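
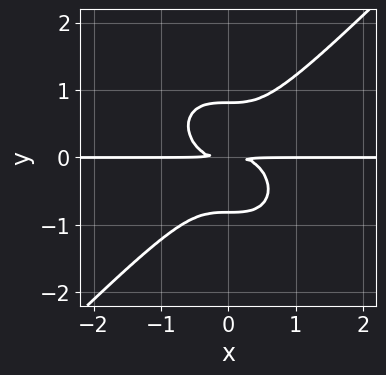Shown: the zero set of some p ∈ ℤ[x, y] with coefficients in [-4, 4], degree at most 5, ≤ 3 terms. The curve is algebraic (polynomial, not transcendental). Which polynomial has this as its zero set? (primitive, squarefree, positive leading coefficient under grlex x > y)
3*x^3*y - 3*y^4 + 2*y^2

(a) The degree is 4 — a generic line meets the curve in up to 4 points.
(b) Checking where it meets the axes: every point of the x-axis in the box is on the curve.
(c) Fitting integer coefficients to these (and the overall shape) gives p.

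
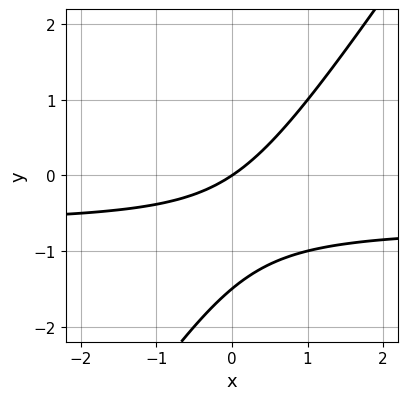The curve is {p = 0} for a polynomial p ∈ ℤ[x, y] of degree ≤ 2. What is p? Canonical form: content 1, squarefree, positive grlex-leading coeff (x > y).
3*x*y - 2*y^2 + 2*x - 3*y

Degree: a generic line meets the curve in up to 2 points, so deg p = 2.
From the visible intercepts: it crosses the y-axis at the gridline y = 0; it crosses the x-axis at the gridline x = 0.
Assembling these constraints gives the stated polynomial.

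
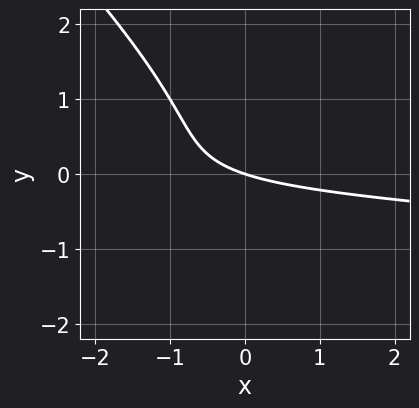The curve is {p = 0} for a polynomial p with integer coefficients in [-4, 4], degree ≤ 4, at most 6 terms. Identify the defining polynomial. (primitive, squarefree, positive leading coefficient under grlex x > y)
2*x*y^2 + 2*y^3 + 2*x*y + x + 3*y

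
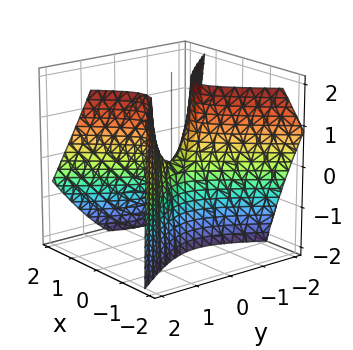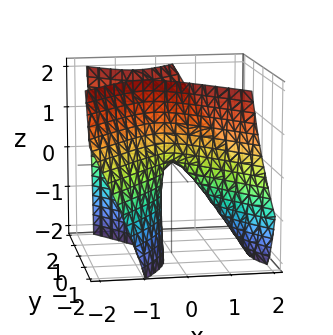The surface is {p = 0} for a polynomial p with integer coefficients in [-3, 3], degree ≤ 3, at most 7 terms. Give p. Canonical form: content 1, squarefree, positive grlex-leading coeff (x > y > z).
3*x^2 + 2*x*z - 2*y^2 + y*z + z

deg p = 2. No degree-1 surface has this shape.
From the axis intercepts and sections: it meets the z-axis at z = 0 (among the integer gridlines); it crosses the x-axis at the gridline x = 0; it meets the y-axis at y = 0 (among the integer gridlines).
Together with the visible shape, these determine p as stated.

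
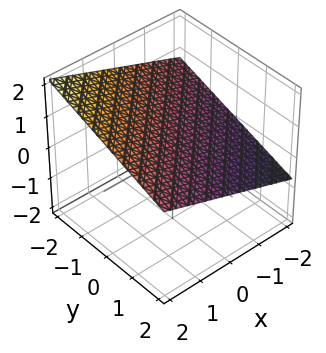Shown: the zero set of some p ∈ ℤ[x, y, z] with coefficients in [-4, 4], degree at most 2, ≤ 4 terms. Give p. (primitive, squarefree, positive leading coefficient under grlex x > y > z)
x - y - 3*z + 2

First, degree: the surface is flat (a plane), so deg p = 1.
Then, from the visible intercepts: it meets the x-axis at x = -2 (among the integer gridlines); it crosses the y-axis at the gridline y = 2.
Finally, matching integer coefficients to the picture gives p.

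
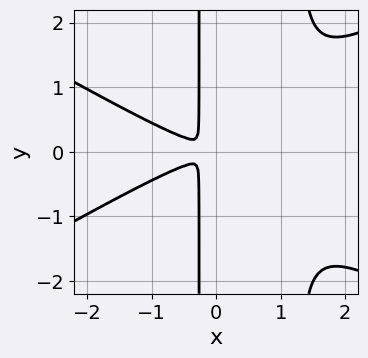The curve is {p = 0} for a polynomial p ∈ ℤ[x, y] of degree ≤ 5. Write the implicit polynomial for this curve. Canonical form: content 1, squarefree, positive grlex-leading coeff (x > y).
(a) deg p = 4.
(b) Symmetries: it's symmetric under y → −y, forcing even powers of y.
(c) Fitting integer coefficients to these (and the overall shape) gives p.

x^4 - 3*x^2*y^2 + 3*x*y^2 + y^2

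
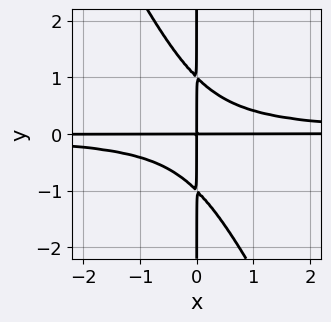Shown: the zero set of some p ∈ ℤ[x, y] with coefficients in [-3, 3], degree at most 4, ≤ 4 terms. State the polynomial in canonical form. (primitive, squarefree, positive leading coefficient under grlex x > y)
2*x^2*y^2 + x*y^3 - x*y

First, deg p = 4.
Next, from the axis intercepts and sections: the visible x-axis segment lies entirely on the curve; every point of the y-axis in the box is on the curve.
Finally, assembling these constraints gives the stated polynomial.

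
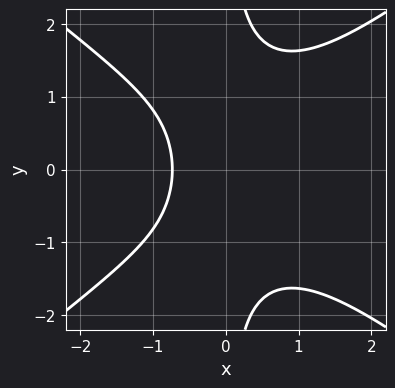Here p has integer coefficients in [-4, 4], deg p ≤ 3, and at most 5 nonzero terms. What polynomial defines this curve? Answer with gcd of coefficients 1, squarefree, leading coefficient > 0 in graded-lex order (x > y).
2*x^3 - 3*x*y^2 + 3*x + 3

(a) deg p = 3. A generic line meets the curve in up to 3 points.
(b) Symmetries: mirror symmetry y ↦ −y ⇒ only even powers of y.
(c) Against the integer gridlines: it misses every integer gridline on the y-axis.
(d) Putting this together gives p.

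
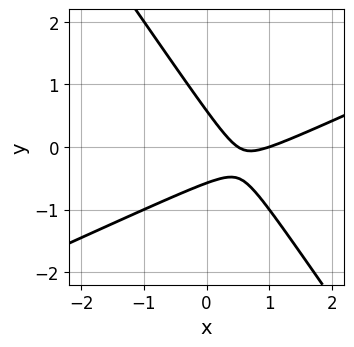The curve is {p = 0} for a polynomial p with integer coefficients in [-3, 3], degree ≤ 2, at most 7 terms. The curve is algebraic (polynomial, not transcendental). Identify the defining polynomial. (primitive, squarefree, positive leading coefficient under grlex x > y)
2*x^2 - 3*x*y - 3*y^2 - 3*x + 1

Degree: no degree-1 curve has this shape, so deg p = 2.
Checking where it meets the axes: it crosses the x-axis at the gridline x = 1.
Putting this together gives p.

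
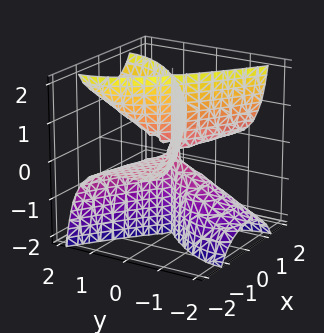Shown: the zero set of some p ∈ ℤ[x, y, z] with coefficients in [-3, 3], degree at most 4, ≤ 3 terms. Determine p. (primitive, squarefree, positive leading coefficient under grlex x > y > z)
First, the picture has 2 separate pieces. Treating them together as one polynomial.
Next, the degree is 3 — no degree-2 surface has this shape.
Then, against the integer gridlines: every point of the z-axis in the box is on the surface; it meets the y-axis at y = 0 (among the integer gridlines); every point of the x-axis in the box is on the surface.
Finally, matching integer coefficients to the picture gives p.

3*x^2*z + 2*y^3 - 3*y^2*z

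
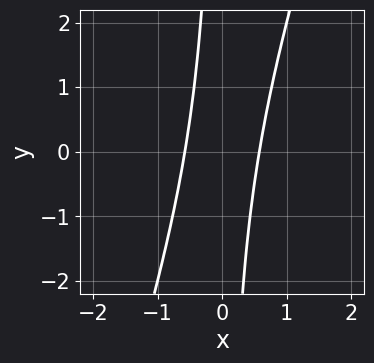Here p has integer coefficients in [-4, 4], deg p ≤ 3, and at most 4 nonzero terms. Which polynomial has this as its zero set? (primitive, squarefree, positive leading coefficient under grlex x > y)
3*x^2 - x*y - 1

(a) The degree is 2 — a generic line meets the curve in up to 2 points.
(b) Checking where it meets the axes: it misses every integer gridline on the y-axis.
(c) Fitting integer coefficients to these (and the overall shape) gives p.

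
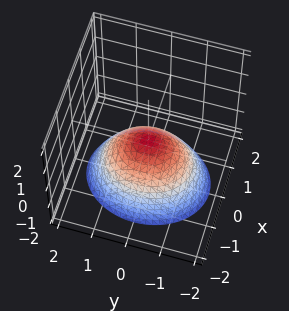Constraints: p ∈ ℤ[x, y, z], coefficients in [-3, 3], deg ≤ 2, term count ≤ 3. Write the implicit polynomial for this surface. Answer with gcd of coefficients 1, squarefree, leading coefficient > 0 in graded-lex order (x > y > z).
3*x^2 + 2*y^2 + 3*z

(a) The degree is 2 — a paraboloid; a quadric.
(b) Symmetries: it's symmetric under x → −x, forcing even powers of x; mirror symmetry y ↦ −y ⇒ only even powers of y.
(c) From the visible intercepts: it meets the x-axis at x = 0 (among the integer gridlines); one y-axis crossing is at y = 0; it crosses the z-axis at the gridline z = 0.
(d) Fitting integer coefficients to these (and the overall shape) gives p.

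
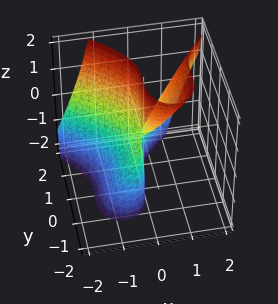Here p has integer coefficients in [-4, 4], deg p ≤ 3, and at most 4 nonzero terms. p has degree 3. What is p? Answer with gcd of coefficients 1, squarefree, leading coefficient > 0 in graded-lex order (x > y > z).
1. Degree: no degree-2 surface has this shape, so deg p = 3.
2. Reading off the gridlines: it crosses the y-axis at the gridline y = 0; every point of the z-axis in the box is on the surface.
3. These observations pin down the coefficients.

y^3 - 3*x^2 + 2*x*z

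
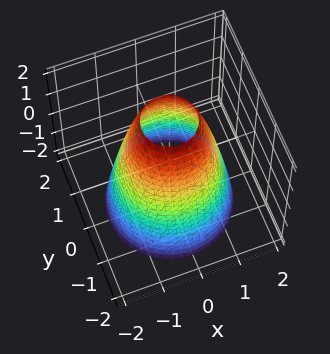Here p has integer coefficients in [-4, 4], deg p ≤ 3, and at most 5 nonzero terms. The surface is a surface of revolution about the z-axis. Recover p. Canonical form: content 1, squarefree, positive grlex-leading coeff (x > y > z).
1. Degree: no degree-1 surface has this shape, so deg p = 2.
2. By symmetry, the z-axis is an axis of rotation, so x and y enter only as x² + y².
3. From the visible intercepts: the surface avoids every integer z-axis point in the box; a circular section at z = 0 has radius between 1 and 2.
4. Putting this together gives p.

2*x^2 + 2*y^2 + z - 3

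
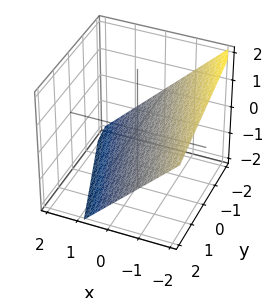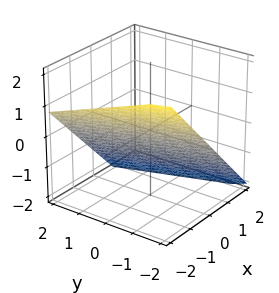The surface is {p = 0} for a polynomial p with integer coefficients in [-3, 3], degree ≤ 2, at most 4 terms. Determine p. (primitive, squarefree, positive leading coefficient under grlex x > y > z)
3*x + y + 3*z + 2

First, the degree is 1 — the surface is flat (a plane).
Next, from the visible intercepts: it meets the y-axis at y = -2 (among the integer gridlines).
Finally, matching integer coefficients to the picture gives p.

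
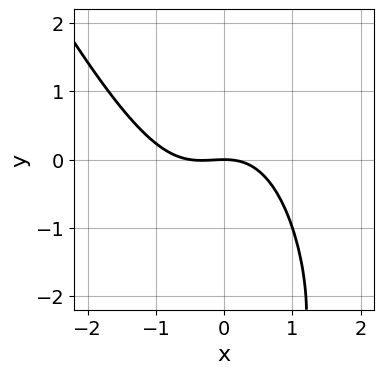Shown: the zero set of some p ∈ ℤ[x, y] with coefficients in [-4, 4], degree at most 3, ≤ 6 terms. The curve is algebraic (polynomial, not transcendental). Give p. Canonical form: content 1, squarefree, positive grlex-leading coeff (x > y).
First, the degree is 3 — a generic line meets the curve in up to 3 points.
Next, reading off the gridlines: it crosses the x-axis at the gridline x = 0; it meets the y-axis at y = 0 (among the integer gridlines).
Finally, together with the visible shape, these determine p as stated.

2*x^3 + x^2*y + x^2 + y^2 + 3*y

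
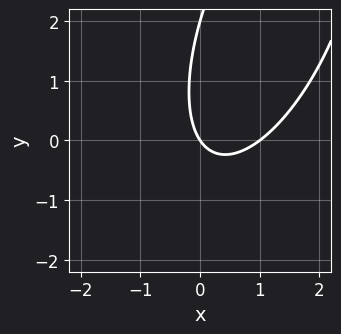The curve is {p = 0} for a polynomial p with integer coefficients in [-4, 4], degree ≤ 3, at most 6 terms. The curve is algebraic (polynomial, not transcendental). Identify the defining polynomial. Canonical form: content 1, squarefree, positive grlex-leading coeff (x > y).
3*x^2 - 2*x*y + y^2 - 3*x - 2*y

(a) deg p = 2. The shape is more complex than any degree-1 curve.
(b) Reading off the gridlines: the x-axis gridline crossings are at x ∈ {0, 1}; the y-axis gridline crossings are at y ∈ {0, 2}.
(c) Solving for integer coefficients yields p as stated.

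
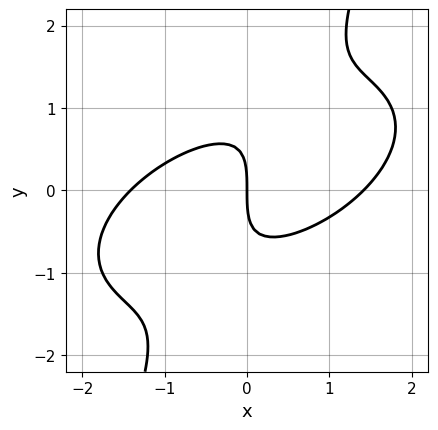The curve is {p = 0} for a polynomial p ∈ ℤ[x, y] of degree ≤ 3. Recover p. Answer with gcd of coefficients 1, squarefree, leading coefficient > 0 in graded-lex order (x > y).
x^3 - 2*x^2*y + 3*x*y^2 - y^3 - 2*x

The degree is 3 — a generic line meets the curve in up to 3 points.
From the axis intercepts and sections: one x-axis crossing is at x = 0; it meets the y-axis at y = 0 (among the integer gridlines).
Putting this together gives p.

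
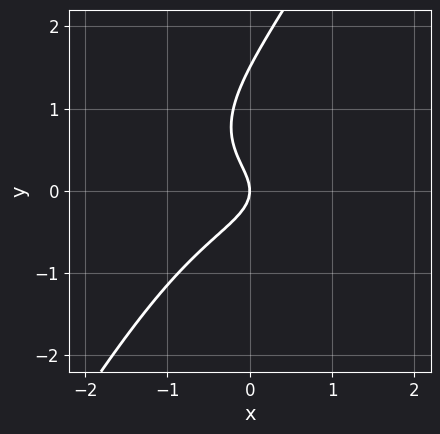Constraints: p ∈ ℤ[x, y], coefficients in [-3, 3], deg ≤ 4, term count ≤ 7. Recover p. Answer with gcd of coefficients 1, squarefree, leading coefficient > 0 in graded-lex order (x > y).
1. Degree: the shape is more complex than any degree-2 curve, so deg p = 3.
2. Against the integer gridlines: one y-axis crossing is at y = 0; it meets the x-axis at x = 0 (among the integer gridlines).
3. Matching integer coefficients to the picture gives p.

x^3 + 3*x*y^2 - 2*y^3 + 3*y^2 + 2*x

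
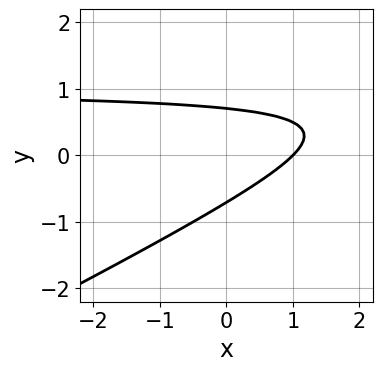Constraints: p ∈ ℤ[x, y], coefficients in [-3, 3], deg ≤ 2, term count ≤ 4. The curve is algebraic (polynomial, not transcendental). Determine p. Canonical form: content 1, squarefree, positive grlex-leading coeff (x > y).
x*y - 2*y^2 - x + 1

deg p = 2. The shape is more complex than any degree-1 curve.
From the visible intercepts: one x-axis crossing is at x = 1.
Solving for integer coefficients yields p as stated.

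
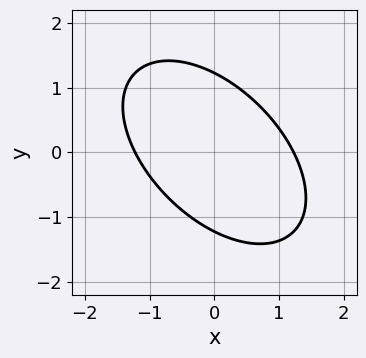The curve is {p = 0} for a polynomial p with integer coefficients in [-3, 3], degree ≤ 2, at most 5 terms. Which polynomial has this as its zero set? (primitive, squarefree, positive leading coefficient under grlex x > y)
2*x^2 + 2*x*y + 2*y^2 - 3

1. deg p = 2.
2. The integer polynomial consistent with all of this is the stated p.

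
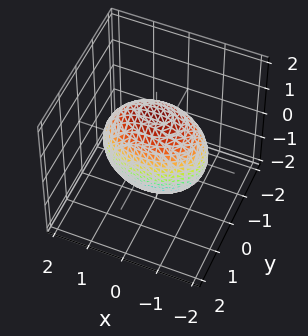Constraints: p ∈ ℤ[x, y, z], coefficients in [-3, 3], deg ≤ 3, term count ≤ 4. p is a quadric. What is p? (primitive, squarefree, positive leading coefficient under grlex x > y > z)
x^2 + 2*y^2 + z^2 - 2

(a) deg p = 2. A closed, bounded, convex surface; a quadric.
(b) Symmetries: it's symmetric under x → −x, forcing even powers of x; it's symmetric under y → −y, forcing even powers of y; the z ↦ −z reflection is a symmetry, so z appears only in even powers.
(c) Observable constraints: among the integer gridlines, it crosses the y-axis at y ∈ {-1, 1}.
(d) Matching integer coefficients to the picture gives p.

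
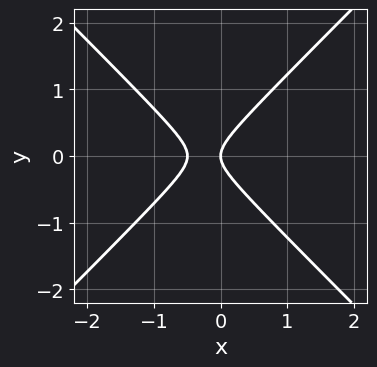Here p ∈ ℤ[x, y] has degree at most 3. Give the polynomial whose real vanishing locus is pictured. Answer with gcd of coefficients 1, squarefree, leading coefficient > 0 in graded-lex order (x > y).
2*x^2 - 2*y^2 + x

First, deg p = 2.
Next, symmetries: it's symmetric under y → −y, forcing even powers of y.
Next, observable constraints: it meets the y-axis at y = 0 (among the integer gridlines); one x-axis crossing is at x = 0.
Finally, matching integer coefficients to the picture gives p.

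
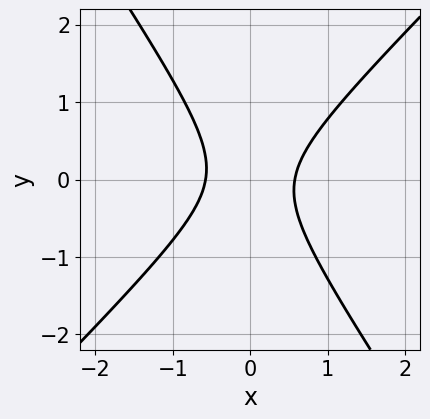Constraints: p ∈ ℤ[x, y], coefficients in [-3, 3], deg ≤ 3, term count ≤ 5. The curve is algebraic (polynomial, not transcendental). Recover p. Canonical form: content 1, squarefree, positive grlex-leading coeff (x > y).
3*x^2 - x*y - 2*y^2 - 1

1. deg p = 2. No degree-1 curve has this shape.
2. From the visible intercepts: the curve avoids every integer y-axis point in the box.
3. Together with the visible shape, these determine p as stated.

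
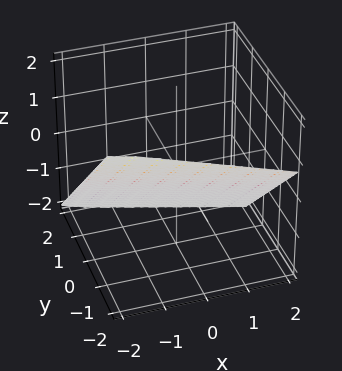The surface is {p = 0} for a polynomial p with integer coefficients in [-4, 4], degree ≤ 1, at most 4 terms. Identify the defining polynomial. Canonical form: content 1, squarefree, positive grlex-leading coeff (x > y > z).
x + 3*y + 3*z + 2

First, the degree is 1 — every cross-section is a straight line — this is a plane.
Then, reading off the gridlines: one x-axis crossing is at x = -2.
Finally, these observations pin down the coefficients.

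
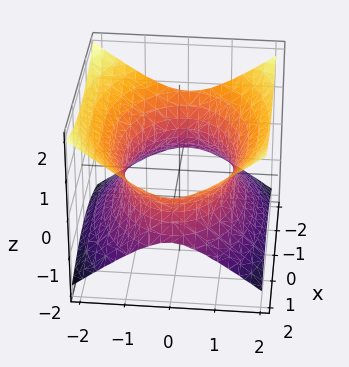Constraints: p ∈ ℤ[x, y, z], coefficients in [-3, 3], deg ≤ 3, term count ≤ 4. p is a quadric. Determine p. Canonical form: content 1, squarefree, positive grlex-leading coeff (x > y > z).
x^2 + 2*y^2 - 3*z^2 - 3

Degree: an hourglass — one-sheet hyperboloid; a quadric, so deg p = 2.
Symmetries: the z ↦ −z reflection is a symmetry, so z appears only in even powers; it's symmetric under x → −x, forcing even powers of x; the y ↦ −y reflection is a symmetry, so y appears only in even powers.
From the visible intercepts: no z-intercept at any integer in the box.
Solving for integer coefficients yields p as stated.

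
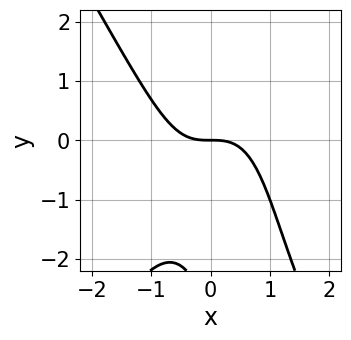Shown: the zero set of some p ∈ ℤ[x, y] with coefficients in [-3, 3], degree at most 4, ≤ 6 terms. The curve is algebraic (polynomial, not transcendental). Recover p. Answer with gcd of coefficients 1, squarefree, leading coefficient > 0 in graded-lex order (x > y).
3*x^3 - x*y^2 + y^2 + 3*y

First, deg p = 3.
Next, against the integer gridlines: it crosses the y-axis at the gridline y = 0; it crosses the x-axis at the gridline x = 0.
Finally, together with the visible shape, these determine p as stated.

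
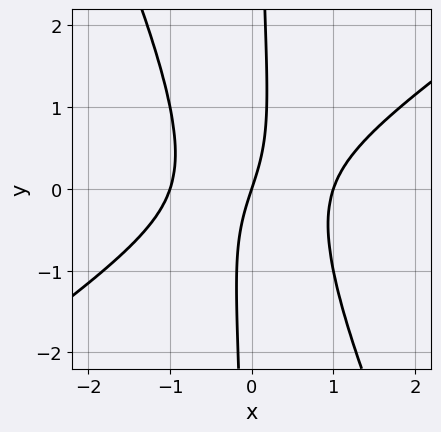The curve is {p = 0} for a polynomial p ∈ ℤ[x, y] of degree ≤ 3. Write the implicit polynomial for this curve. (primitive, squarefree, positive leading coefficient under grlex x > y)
3*x^3 - 3*x^2*y - 2*x*y^2 - 3*x + y

First, deg p = 3.
Then, against the integer gridlines: the x-axis gridline crossings are at x ∈ {-1, 0, 1}; one y-axis crossing is at y = 0.
Finally, fitting integer coefficients to these (and the overall shape) gives p.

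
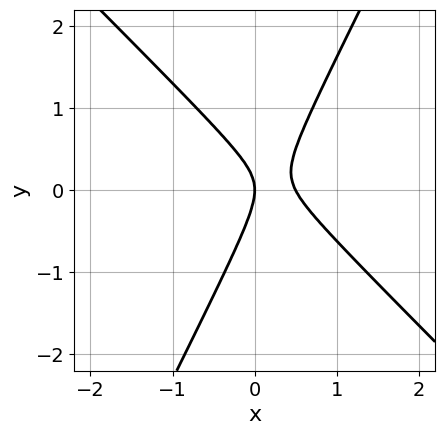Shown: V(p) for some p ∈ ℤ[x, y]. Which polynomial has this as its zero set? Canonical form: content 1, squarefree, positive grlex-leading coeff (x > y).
(a) deg p = 2. No degree-1 curve has this shape.
(b) From the axis intercepts and sections: one y-axis crossing is at y = 0; one x-axis crossing is at x = 0.
(c) Solving for integer coefficients yields p as stated.

2*x^2 + x*y - y^2 - x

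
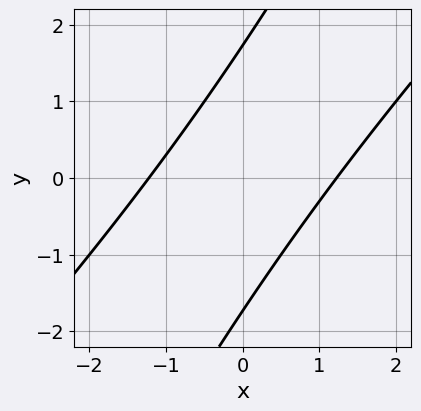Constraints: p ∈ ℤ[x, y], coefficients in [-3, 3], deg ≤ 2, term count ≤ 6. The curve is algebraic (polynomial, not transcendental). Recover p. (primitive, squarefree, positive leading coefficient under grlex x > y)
1. The degree is 2 — the shape is more complex than any degree-1 curve.
2. Putting this together gives p.

2*x^2 - 3*x*y + y^2 - 3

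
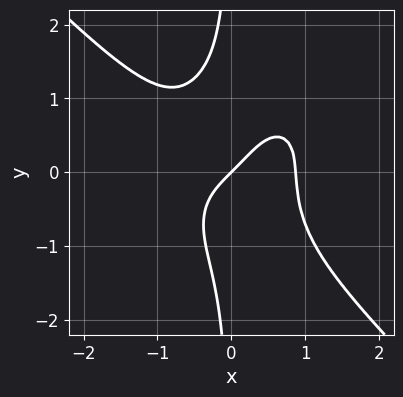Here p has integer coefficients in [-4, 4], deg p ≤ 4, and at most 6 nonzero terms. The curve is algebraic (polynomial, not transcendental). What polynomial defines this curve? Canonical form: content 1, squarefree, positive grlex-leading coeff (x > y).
3*x^4 + 3*x*y^3 - 2*x^2*y - 2*x + 2*y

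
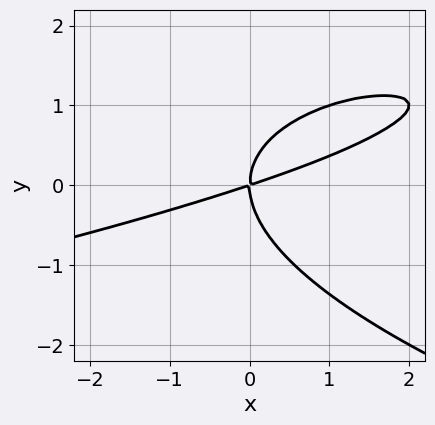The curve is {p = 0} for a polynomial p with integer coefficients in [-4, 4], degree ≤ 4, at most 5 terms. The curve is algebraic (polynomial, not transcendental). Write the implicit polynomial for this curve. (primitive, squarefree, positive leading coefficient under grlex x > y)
2*y^3 + x^2 - 3*x*y

(a) deg p = 3. No degree-2 curve has this shape.
(b) Against the integer gridlines: it crosses the y-axis at the gridline y = 0; it crosses the x-axis at the gridline x = 0.
(c) Matching integer coefficients to the picture gives p.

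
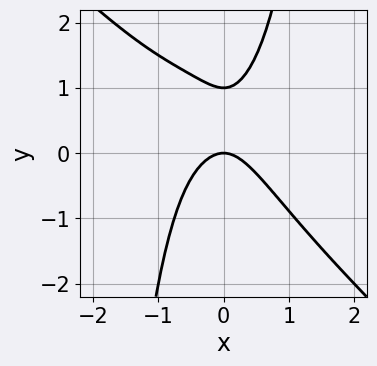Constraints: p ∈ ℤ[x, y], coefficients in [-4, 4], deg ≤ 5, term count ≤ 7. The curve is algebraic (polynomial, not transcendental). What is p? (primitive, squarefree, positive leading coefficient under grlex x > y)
1. The degree is 4 — no degree-3 curve has this shape.
2. Against the integer gridlines: it meets the x-axis at x = 0 (among the integer gridlines); among the integer gridlines, it crosses the y-axis at y ∈ {0, 1}.
3. Fitting integer coefficients to these (and the overall shape) gives p.

3*x^4 + 3*x^3*y + 3*x^2 - 2*y^2 + 2*y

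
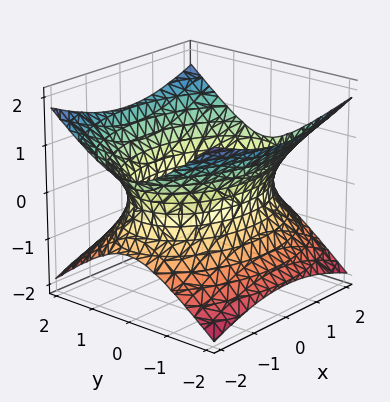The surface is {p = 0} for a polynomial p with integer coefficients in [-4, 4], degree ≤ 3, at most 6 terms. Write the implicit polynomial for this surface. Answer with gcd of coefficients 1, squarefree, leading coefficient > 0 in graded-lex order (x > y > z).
First, degree: an hourglass — one-sheet hyperboloid; a quadric, so deg p = 2.
Then, symmetries: it's symmetric under z → −z, forcing even powers of z; mirror symmetry y ↦ −y ⇒ only even powers of y; mirror symmetry x ↦ −x ⇒ only even powers of x.
Next, against the integer gridlines: no z-intercept at any integer in the box.
Finally, putting this together gives p.

x^2 + 2*y^2 - 3*z^2 - 3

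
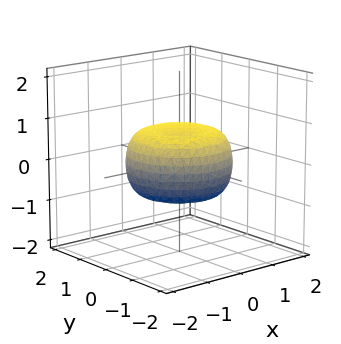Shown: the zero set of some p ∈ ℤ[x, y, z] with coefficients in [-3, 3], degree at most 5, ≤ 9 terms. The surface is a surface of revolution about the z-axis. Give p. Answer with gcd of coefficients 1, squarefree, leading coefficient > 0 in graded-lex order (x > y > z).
x^4 + 2*x^2*y^2 + y^4 - x^2 - y^2 + 2*z^2 - 1

Degree: a generic line meets the surface in up to 4 points, so deg p = 4.
By symmetry, every cross-section ⟂ z is a circle, so x, y appear only via x² + y².
Reading off the gridlines: a circular section at z = 0 has radius between 1 and 2.
Assembling these constraints gives the stated polynomial.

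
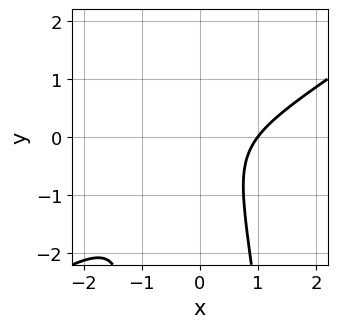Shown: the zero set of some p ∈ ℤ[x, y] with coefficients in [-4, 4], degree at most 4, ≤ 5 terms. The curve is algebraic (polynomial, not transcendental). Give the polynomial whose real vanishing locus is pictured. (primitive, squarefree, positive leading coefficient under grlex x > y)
(a) The degree is 3 — the shape is more complex than any degree-2 curve.
(b) From the visible intercepts: no y-intercept at any integer in the box; it meets the x-axis at x = 1 (among the integer gridlines).
(c) These observations pin down the coefficients.

2*x^3 - 3*x^2*y - x^2 - y^2 - 1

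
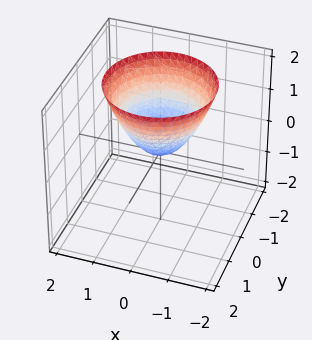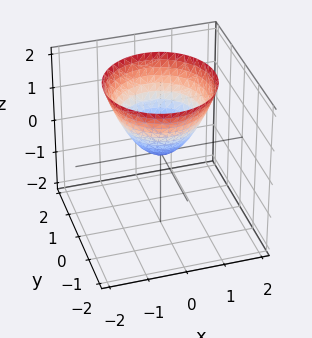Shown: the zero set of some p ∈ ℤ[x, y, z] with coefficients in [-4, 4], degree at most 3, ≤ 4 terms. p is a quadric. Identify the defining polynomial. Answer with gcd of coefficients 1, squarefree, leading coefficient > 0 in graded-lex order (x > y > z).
deg p = 2. A single bowl opening along one axis; a quadric.
Symmetries: the surface is invariant under rotation about z: p = q(x² + y², z).
Reading off the gridlines: a circular section at z = 2 has radius between 1 and 2; it crosses the z-axis at the gridline z = 0; one x-axis crossing is at x = 0; one y-axis crossing is at y = 0.
These observations pin down the coefficients.

x^2 + y^2 - z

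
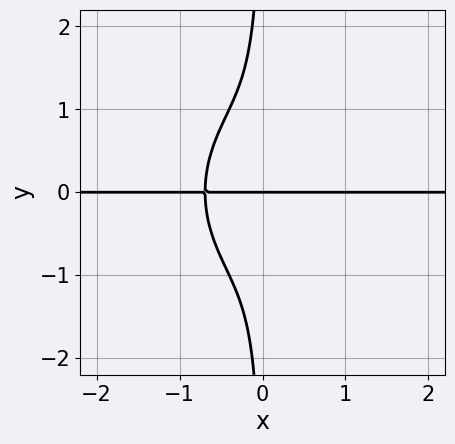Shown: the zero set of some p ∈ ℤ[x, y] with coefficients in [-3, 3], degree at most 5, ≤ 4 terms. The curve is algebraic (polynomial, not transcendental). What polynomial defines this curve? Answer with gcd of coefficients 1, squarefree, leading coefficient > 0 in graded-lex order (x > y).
1. The degree is 4 — a generic line meets the curve in up to 4 points.
2. From the axis intercepts and sections: every point of the x-axis in the box is on the curve; it meets the y-axis at y = 0 (among the integer gridlines).
3. These observations pin down the coefficients.

3*x^3*y + 2*x*y^3 + y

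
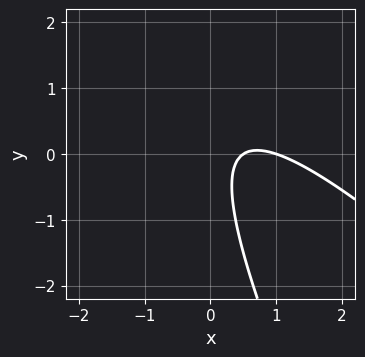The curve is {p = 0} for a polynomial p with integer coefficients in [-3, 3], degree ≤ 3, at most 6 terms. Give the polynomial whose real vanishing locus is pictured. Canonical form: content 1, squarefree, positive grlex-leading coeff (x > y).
1. deg p = 2. No degree-1 curve has this shape.
2. From the axis intercepts and sections: the curve avoids every integer y-axis point in the box; one x-axis crossing is at x = 1.
3. The integer polynomial consistent with all of this is the stated p.

2*x^2 + 3*x*y + y^2 - 3*x + 1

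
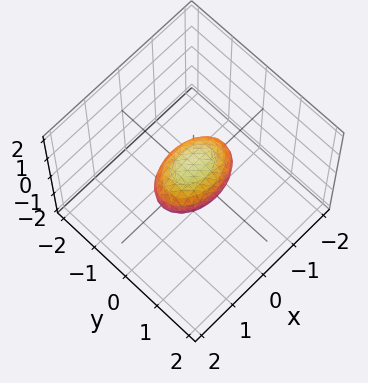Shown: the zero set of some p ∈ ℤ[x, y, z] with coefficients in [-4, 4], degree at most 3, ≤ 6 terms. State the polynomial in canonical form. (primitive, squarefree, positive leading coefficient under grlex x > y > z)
(a) Degree: a closed, bounded, convex surface; a quadric, so deg p = 2.
(b) Symmetries: it's symmetric under z → −z, forcing even powers of z; the x ↦ −x reflection is a symmetry, so x appears only in even powers; it's symmetric under y → −y, forcing even powers of y.
(c) Observable constraints: the x-axis gridline crossings are at x ∈ {-1, 1}.
(d) The integer polynomial consistent with all of this is the stated p.

x^2 + 2*y^2 + 2*z^2 - 1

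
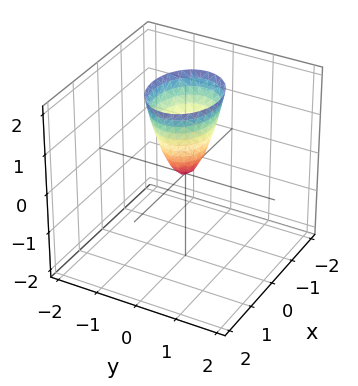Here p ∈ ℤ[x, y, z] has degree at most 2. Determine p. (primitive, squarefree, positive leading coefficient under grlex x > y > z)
2*x^2 + 3*y^2 - z

1. Degree: a paraboloid; a quadric, so deg p = 2.
2. Symmetries: mirror symmetry x ↦ −x ⇒ only even powers of x; mirror symmetry y ↦ −y ⇒ only even powers of y.
3. Reading off the gridlines: one x-axis crossing is at x = 0; one y-axis crossing is at y = 0; one z-axis crossing is at z = 0.
4. These observations pin down the coefficients.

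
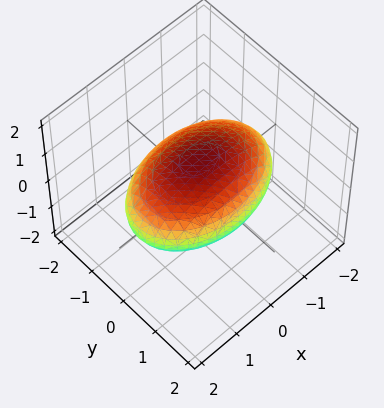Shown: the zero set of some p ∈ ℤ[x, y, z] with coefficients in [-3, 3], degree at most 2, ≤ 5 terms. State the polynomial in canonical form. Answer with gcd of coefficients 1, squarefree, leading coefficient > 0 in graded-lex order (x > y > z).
First, deg p = 2. Bounded and convex; a quadric.
Next, symmetries: the x ↦ −x reflection is a symmetry, so x appears only in even powers; the z ↦ −z reflection is a symmetry, so z appears only in even powers; it's symmetric under y → −y, forcing even powers of y.
Then, against the integer gridlines: the z-axis gridline crossings are at z ∈ {-1, 1}.
Finally, together with the visible shape, these determine p as stated.

x^2 + 2*y^2 + 3*z^2 - 3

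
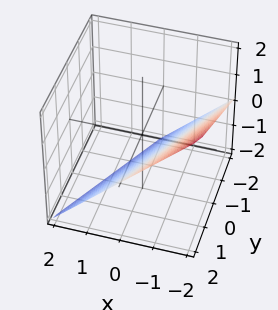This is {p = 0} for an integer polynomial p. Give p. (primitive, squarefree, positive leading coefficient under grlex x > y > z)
2*x - y + 2*z + 2

1. deg p = 1.
2. Observable constraints: one y-axis crossing is at y = 2; it meets the z-axis at z = -1 (among the integer gridlines); it meets the x-axis at x = -1 (among the integer gridlines).
3. Together with the visible shape, these determine p as stated.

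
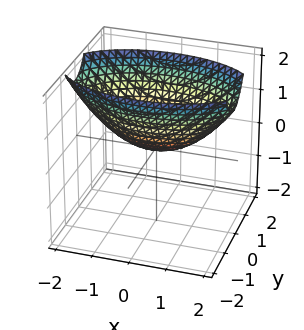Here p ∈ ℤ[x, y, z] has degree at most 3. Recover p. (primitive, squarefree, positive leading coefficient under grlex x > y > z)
Degree: a single bowl opening along one axis; a quadric, so deg p = 2.
Symmetries: mirror symmetry x ↦ −x ⇒ only even powers of x; the y ↦ −y reflection is a symmetry, so y appears only in even powers.
Checking where it meets the axes: it meets the y-axis at y = 0 (among the integer gridlines); it crosses the x-axis at the gridline x = 0.
Fitting integer coefficients to these (and the overall shape) gives p.

x^2 + 3*y^2 - 3*z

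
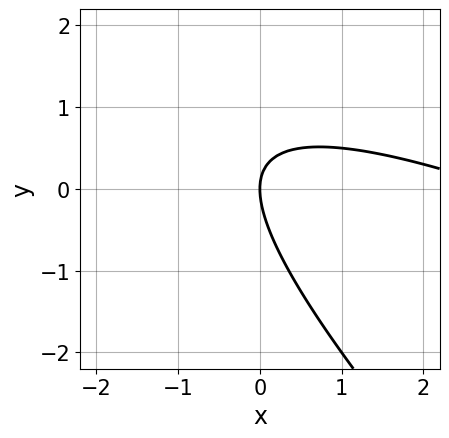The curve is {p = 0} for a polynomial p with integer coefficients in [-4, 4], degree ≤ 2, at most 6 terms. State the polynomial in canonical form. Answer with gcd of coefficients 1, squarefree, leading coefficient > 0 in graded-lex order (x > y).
x^2 + 3*x*y + 2*y^2 - 3*x

deg p = 2. The shape is more complex than any degree-1 curve.
Reading off the gridlines: it crosses the x-axis at the gridline x = 0; it crosses the y-axis at the gridline y = 0.
These observations pin down the coefficients.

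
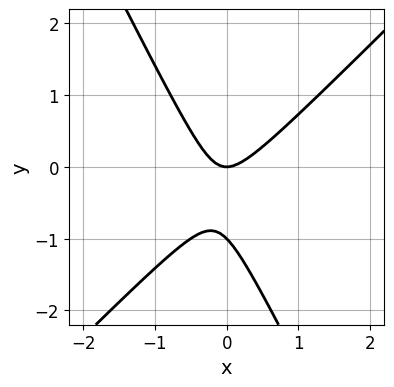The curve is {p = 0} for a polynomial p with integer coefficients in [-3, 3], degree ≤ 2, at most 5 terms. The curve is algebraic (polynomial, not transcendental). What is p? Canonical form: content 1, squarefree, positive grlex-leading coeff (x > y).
The degree is 2 — a generic line meets the curve in up to 2 points.
From the visible intercepts: one x-axis crossing is at x = 0; the y-axis gridline crossings are at y ∈ {-1, 0}.
These observations pin down the coefficients.

2*x^2 - x*y - y^2 - y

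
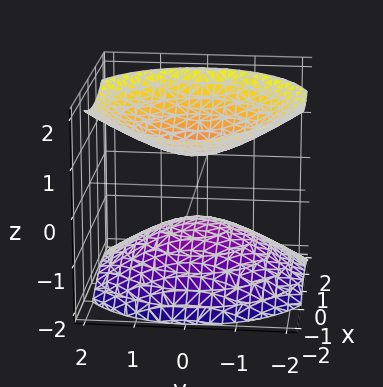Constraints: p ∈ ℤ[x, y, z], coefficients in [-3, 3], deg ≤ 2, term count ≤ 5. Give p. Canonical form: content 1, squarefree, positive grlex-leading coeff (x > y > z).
2*x^2 + x*z + 2*y^2 - 3*z^2 + 2

First, the picture has 2 separate pieces.
Next, the degree is 2 — no degree-1 surface has this shape.
Next, checking where it meets the axes: the surface avoids every integer x-axis point in the box; no y-intercept at any integer in the box.
Finally, these observations pin down the coefficients.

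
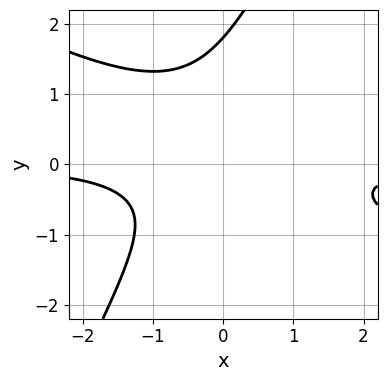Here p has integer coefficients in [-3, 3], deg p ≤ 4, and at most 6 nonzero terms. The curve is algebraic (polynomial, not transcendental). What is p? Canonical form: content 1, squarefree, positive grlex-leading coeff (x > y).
(a) deg p = 3.
(b) Observable constraints: it misses every integer gridline on the x-axis.
(c) Fitting integer coefficients to these (and the overall shape) gives p.

2*x^2*y + 3*x*y^2 - 2*y^3 + 3*y^2 + 2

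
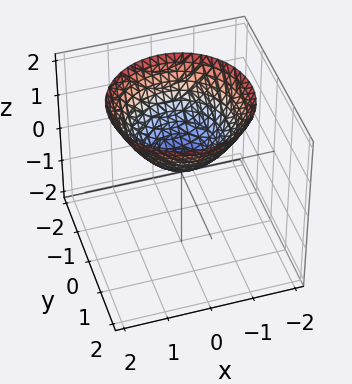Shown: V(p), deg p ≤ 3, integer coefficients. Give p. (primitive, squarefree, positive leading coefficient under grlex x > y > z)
Degree: a generic line meets the surface in up to 2 points, so deg p = 2.
By symmetry, every cross-section ⟂ z is a circle, so x, y appear only via x² + y².
From the axis intercepts and sections: it misses every integer gridline on the x-axis; a circular section at z = 1 has radius exactly 1.
Fitting integer coefficients to these (and the overall shape) gives p.

2*x^2 + 2*y^2 - 3*z + 1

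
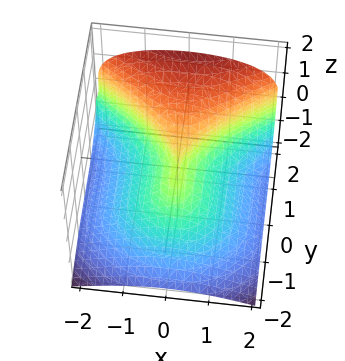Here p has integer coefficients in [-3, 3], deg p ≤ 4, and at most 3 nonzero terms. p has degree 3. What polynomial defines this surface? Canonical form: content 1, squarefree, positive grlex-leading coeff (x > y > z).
1. The degree is 3 — a generic line meets the surface in up to 3 points.
2. Against the integer gridlines: one y-axis crossing is at y = 0; it meets the z-axis at z = 0 (among the integer gridlines); it meets the x-axis at x = 0 (among the integer gridlines).
3. Solving for integer coefficients yields p as stated.

y^3 - 2*z^3 - 2*x^2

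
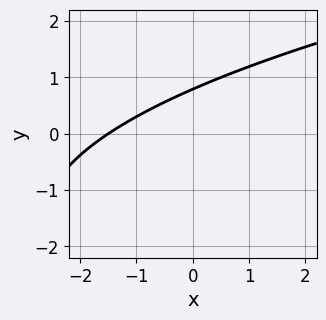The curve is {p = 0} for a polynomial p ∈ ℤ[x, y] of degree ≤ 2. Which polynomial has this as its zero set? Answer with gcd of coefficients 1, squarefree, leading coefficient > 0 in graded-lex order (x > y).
y^2 - 2*x + 3*y - 3

First, the degree is 2 — no degree-1 curve has this shape.
Finally, the integer polynomial consistent with all of this is the stated p.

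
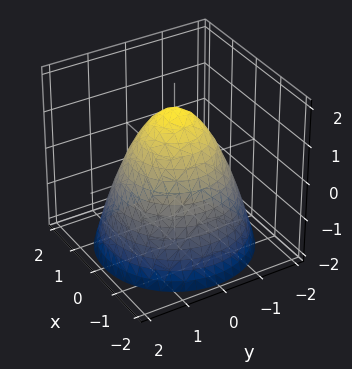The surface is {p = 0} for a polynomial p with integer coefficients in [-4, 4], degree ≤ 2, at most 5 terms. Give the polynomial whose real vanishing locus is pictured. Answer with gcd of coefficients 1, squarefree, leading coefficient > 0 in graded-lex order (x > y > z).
1. The degree is 2 — no degree-1 surface has this shape.
2. Symmetry: the z-axis is an axis of rotation, so x and y enter only as x² + y².
3. Checking where it meets the axes: a circular section at z = 0 has radius between 1 and 2.
4. These observations pin down the coefficients.

2*x^2 + 2*y^2 + 2*z - 3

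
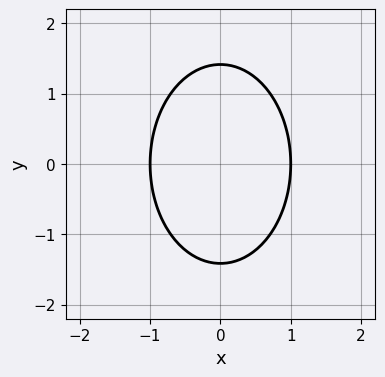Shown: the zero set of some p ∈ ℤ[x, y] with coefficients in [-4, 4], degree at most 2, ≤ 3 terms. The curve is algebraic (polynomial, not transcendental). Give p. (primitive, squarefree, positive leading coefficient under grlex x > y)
1. The degree is 2 — a generic line meets the curve in up to 2 points.
2. Symmetries: it's symmetric under y → −y, forcing even powers of y; the x ↦ −x reflection is a symmetry, so x appears only in even powers.
3. From the visible intercepts: among the integer gridlines, it crosses the x-axis at x ∈ {-1, 1}.
4. Putting this together gives p.

2*x^2 + y^2 - 2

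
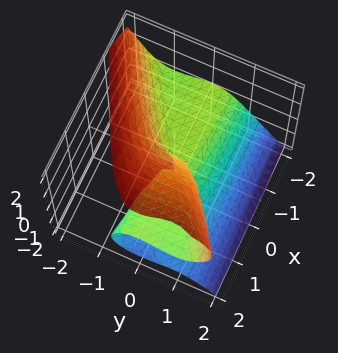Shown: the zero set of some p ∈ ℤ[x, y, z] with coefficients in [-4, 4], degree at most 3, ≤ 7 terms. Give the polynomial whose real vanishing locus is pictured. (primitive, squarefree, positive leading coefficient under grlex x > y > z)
2*x*y^2 - 3*y^3 - 2*z^3 + 3*x*z + z^2

1. deg p = 3. The shape is more complex than any degree-2 surface.
2. From the visible intercepts: it meets the z-axis at z = 0 (among the integer gridlines); one y-axis crossing is at y = 0; the visible x-axis segment lies entirely on the surface.
3. The integer polynomial consistent with all of this is the stated p.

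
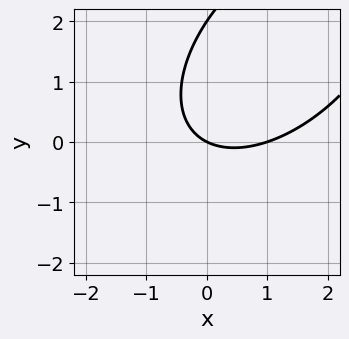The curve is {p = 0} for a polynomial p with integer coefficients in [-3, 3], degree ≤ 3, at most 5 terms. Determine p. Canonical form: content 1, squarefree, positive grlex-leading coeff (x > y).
The degree is 2 — no degree-1 curve has this shape.
From the axis intercepts and sections: among the integer gridlines, it crosses the y-axis at y ∈ {0, 2}; among the integer gridlines, it crosses the x-axis at x ∈ {0, 1}.
Matching integer coefficients to the picture gives p.

x^2 - x*y + y^2 - x - 2*y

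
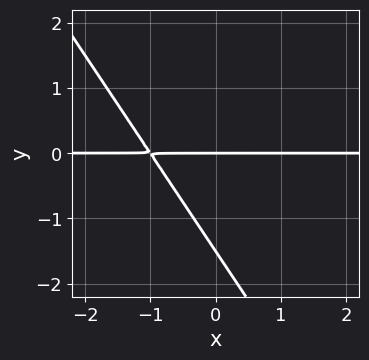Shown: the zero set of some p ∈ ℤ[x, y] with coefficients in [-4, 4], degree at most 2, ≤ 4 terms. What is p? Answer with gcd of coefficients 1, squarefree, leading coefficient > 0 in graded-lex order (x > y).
3*x*y + 2*y^2 + 3*y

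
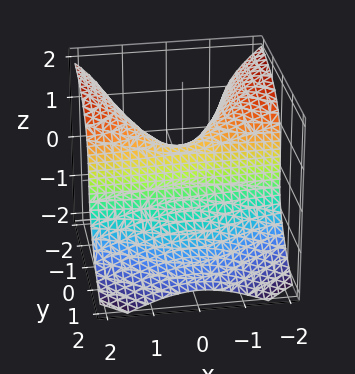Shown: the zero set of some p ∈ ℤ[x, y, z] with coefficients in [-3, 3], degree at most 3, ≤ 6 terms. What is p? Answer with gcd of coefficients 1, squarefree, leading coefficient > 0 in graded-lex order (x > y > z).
(a) deg p = 3. A generic line meets the surface in up to 3 points.
(b) From the axis intercepts and sections: it meets the y-axis at y = 0 (among the integer gridlines); it meets the z-axis at z = 0 (among the integer gridlines); the visible x-axis segment lies entirely on the surface.
(c) Solving for integer coefficients yields p as stated.

3*x^2*y + 3*z^3 + 3*y^2 + 2*y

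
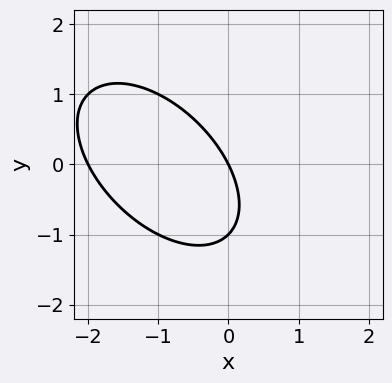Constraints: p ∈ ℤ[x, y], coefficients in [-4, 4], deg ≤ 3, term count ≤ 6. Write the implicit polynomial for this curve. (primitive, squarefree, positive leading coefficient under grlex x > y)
x^2 + x*y + y^2 + 2*x + y

First, the degree is 2 — the shape is more complex than any degree-1 curve.
Next, reading off the gridlines: among the integer gridlines, it crosses the x-axis at x ∈ {-2, 0}; the y-axis gridline crossings are at y ∈ {-1, 0}.
Finally, matching integer coefficients to the picture gives p.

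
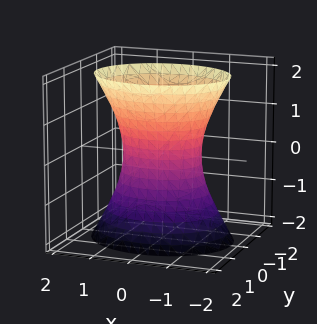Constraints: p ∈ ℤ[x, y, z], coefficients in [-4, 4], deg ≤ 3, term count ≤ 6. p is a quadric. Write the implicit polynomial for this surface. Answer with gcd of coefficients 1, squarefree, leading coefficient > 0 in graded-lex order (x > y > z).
First, degree: an hourglass — one-sheet hyperboloid; a quadric, so deg p = 2.
Next, symmetries: the z ↦ −z reflection is a symmetry, so z appears only in even powers; mirror symmetry y ↦ −y ⇒ only even powers of y; it's symmetric under x → −x, forcing even powers of x.
Then, checking where it meets the axes: the x-axis gridline crossings are at x ∈ {-1, 1}; the surface avoids every integer z-axis point in the box.
Finally, the integer polynomial consistent with all of this is the stated p.

2*x^2 + 3*y^2 - z^2 - 2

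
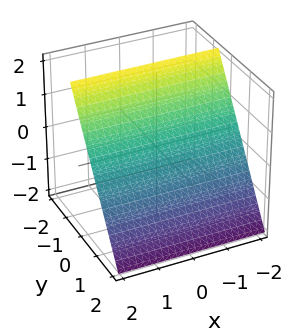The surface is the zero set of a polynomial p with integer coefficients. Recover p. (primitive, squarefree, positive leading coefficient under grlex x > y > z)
3*y + 2*z - 2

First, degree: every cross-section is a straight line — this is a plane, so deg p = 1.
Next, against the integer gridlines: one z-axis crossing is at z = 1; it misses every integer gridline on the x-axis.
Finally, solving for integer coefficients yields p as stated.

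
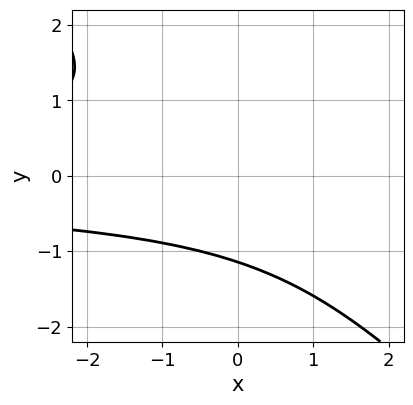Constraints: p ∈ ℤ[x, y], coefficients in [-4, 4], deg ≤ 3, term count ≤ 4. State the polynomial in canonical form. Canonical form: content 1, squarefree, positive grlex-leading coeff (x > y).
2*x*y^2 + 2*y^3 + 3

First, deg p = 3. The shape is more complex than any degree-2 curve.
Next, observable constraints: the curve avoids every integer x-axis point in the box.
Finally, solving for integer coefficients yields p as stated.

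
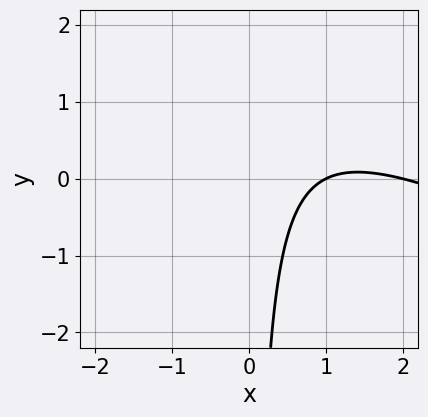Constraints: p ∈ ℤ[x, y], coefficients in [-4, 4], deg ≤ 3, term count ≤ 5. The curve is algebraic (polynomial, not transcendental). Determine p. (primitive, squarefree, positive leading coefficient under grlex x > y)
x^2 + 2*x*y - 3*x + 2

First, degree: the shape is more complex than any degree-1 curve, so deg p = 2.
Next, from the visible intercepts: among the integer gridlines, it crosses the x-axis at x ∈ {1, 2}; no y-intercept at any integer in the box.
Finally, solving for integer coefficients yields p as stated.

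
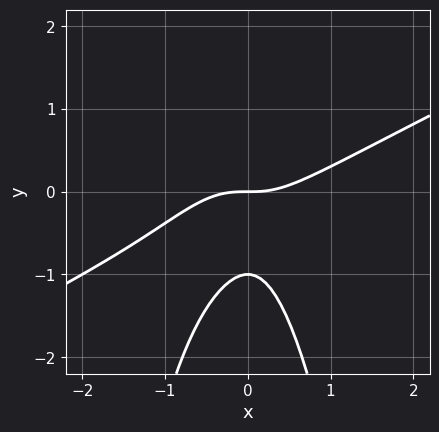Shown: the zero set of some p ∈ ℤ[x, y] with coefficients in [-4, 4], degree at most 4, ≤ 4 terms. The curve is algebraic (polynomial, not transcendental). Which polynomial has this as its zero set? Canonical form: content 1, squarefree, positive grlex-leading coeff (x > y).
First, deg p = 3.
Next, checking where it meets the axes: one x-axis crossing is at x = 0; among the integer gridlines, it crosses the y-axis at y ∈ {-1, 0}.
Finally, these observations pin down the coefficients.

x^3 - 2*x^2*y - y^2 - y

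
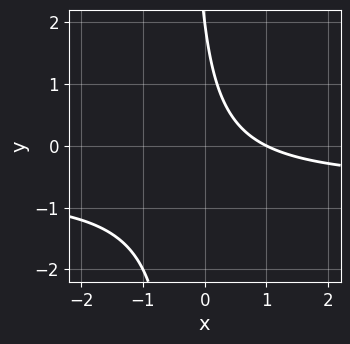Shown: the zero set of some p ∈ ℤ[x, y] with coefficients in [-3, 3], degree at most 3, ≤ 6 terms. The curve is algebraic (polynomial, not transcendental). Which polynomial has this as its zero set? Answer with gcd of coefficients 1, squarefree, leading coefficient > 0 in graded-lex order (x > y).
(a) deg p = 2. The shape is more complex than any degree-1 curve.
(b) Observable constraints: one y-axis crossing is at y = 2; it meets the x-axis at x = 1 (among the integer gridlines).
(c) Assembling these constraints gives the stated polynomial.

3*x*y + 2*x + y - 2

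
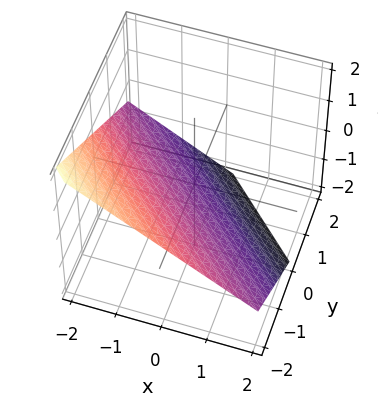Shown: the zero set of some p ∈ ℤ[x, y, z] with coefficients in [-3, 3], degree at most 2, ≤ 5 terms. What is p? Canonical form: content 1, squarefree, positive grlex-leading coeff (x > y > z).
2*x + 2*y + 3*z + 2

1. Degree: every cross-section is a straight line — this is a plane, so deg p = 1.
2. From the axis intercepts and sections: it meets the x-axis at x = -1 (among the integer gridlines); it meets the y-axis at y = -1 (among the integer gridlines).
3. These observations pin down the coefficients.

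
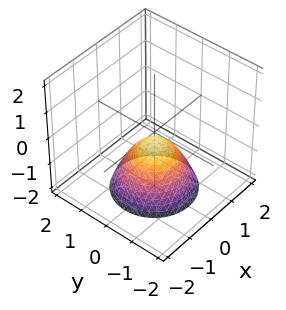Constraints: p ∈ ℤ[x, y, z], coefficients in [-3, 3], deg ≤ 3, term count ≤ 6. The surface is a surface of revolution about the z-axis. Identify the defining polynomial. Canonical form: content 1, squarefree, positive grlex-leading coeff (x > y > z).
3*x^2 + 3*y^2 + 3*z + 1

1. deg p = 2. No degree-1 surface has this shape.
2. Symmetries: every cross-section ⟂ z is a circle, so x, y appear only via x² + y².
3. Observable constraints: no y-intercept at any integer in the box; a circular section at z = -1 has radius between 0 and 1; no x-intercept at any integer in the box.
4. Together with the visible shape, these determine p as stated.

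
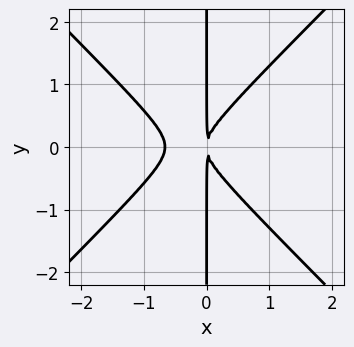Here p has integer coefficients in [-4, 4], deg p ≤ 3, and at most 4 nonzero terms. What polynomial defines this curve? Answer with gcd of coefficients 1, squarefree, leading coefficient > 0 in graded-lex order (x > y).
(a) Degree: no degree-2 curve has this shape, so deg p = 3.
(b) Symmetries: mirror symmetry y ↦ −y ⇒ only even powers of y.
(c) Reading off the gridlines: every point of the y-axis in the box is on the curve.
(d) The integer polynomial consistent with all of this is the stated p.

3*x^3 - 3*x*y^2 + 2*x^2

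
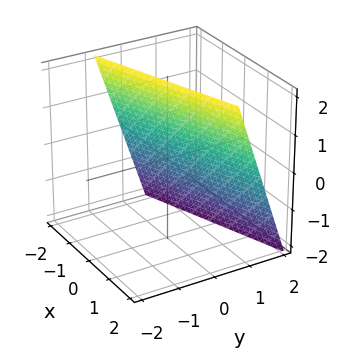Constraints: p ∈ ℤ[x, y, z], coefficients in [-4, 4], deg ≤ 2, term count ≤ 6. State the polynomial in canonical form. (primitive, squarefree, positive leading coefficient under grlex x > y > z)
1. deg p = 1. The surface is flat (a plane).
2. From the visible intercepts: one z-axis crossing is at z = 2; it meets the x-axis at x = -2 (among the integer gridlines).
3. Assembling these constraints gives the stated polynomial.

x - 3*y - z + 2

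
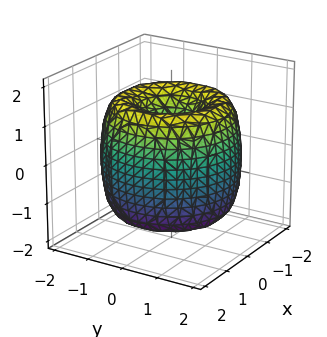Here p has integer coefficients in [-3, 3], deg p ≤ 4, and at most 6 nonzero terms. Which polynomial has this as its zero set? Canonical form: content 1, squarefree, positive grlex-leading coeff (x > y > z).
First, deg p = 4. No degree-3 surface has this shape.
Next, symmetries: rotational symmetry about the z-axis ⇒ p depends on x, y only through x² + y².
Then, reading off the gridlines: one x-axis crossing is at x = 0; a circular section at z = 0 has radius between 1 and 2; it crosses the y-axis at the gridline y = 0.
Finally, solving for integer coefficients yields p as stated.

x^4 + 2*x^2*y^2 + y^4 - 3*x^2 - 3*y^2 + z^2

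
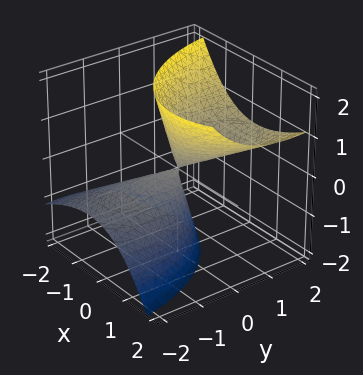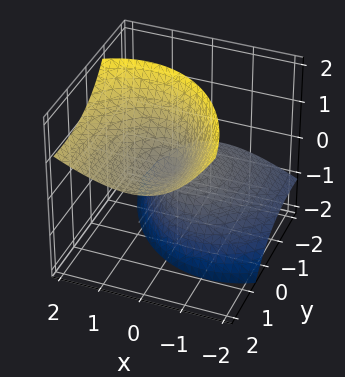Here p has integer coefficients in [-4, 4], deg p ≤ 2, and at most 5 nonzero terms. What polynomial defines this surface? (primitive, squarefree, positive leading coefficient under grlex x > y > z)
2*x^2 - 2*x*z + y^2 - 3*y*z - z^2

Degree: no degree-1 surface has this shape, so deg p = 2.
From the visible intercepts: one z-axis crossing is at z = 0; it meets the y-axis at y = 0 (among the integer gridlines).
Assembling these constraints gives the stated polynomial.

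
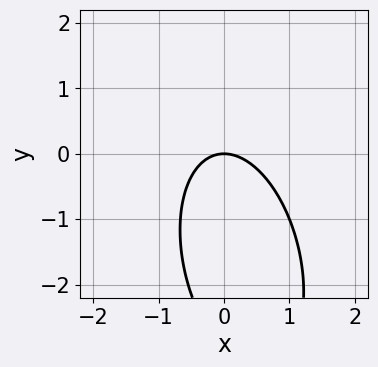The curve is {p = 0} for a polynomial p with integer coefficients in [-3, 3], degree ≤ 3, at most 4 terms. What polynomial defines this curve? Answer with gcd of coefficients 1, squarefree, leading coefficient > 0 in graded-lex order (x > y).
Degree: the shape is more complex than any degree-1 curve, so deg p = 2.
Checking where it meets the axes: it meets the x-axis at x = 0 (among the integer gridlines); one y-axis crossing is at y = 0.
Fitting integer coefficients to these (and the overall shape) gives p.

3*x^2 + x*y + y^2 + 3*y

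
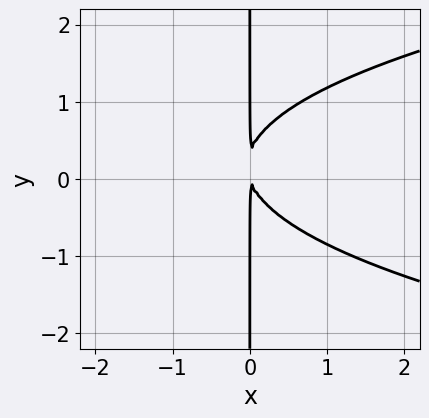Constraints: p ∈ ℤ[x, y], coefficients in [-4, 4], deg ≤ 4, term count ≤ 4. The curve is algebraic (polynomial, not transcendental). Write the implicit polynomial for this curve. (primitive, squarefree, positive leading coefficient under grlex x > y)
3*x*y^2 - 3*x^2 - x*y

deg p = 3.
Reading off the gridlines: every point of the y-axis in the box is on the curve.
Together with the visible shape, these determine p as stated.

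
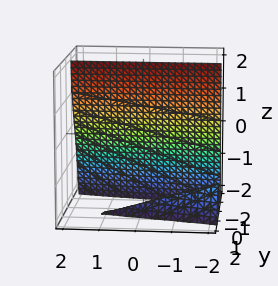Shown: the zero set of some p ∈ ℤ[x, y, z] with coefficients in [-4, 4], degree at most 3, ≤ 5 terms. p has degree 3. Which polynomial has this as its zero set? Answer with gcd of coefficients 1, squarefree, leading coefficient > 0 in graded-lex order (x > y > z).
x*y^2 + 3*y^3 + 2*y*z + y + 1

(a) There are 2 components.
(b) Degree: no degree-2 surface has this shape, so deg p = 3.
(c) Against the integer gridlines: no x-intercept at any integer in the box; it misses every integer gridline on the z-axis.
(d) Fitting integer coefficients to these (and the overall shape) gives p.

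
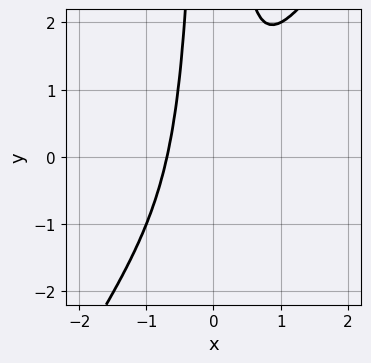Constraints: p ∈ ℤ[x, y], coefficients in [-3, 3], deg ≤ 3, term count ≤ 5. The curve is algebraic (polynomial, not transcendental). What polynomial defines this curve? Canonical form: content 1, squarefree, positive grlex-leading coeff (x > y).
3*x^3 - 2*x^2*y + 1

First, degree: a generic line meets the curve in up to 3 points, so deg p = 3.
Next, observable constraints: the curve avoids every integer y-axis point in the box.
Finally, together with the visible shape, these determine p as stated.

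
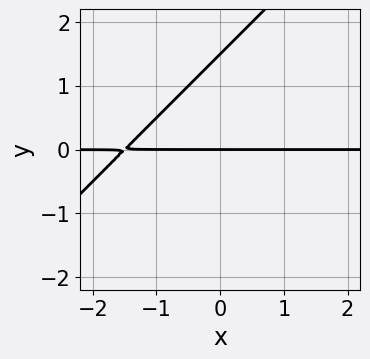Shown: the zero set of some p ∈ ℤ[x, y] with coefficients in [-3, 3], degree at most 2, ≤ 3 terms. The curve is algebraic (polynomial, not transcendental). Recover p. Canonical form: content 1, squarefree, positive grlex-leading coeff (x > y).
2*x*y - 2*y^2 + 3*y

First, the degree is 2 — the shape is more complex than any degree-1 curve.
Next, reading off the gridlines: it crosses the y-axis at the gridline y = 0; the visible x-axis segment lies entirely on the curve.
Finally, fitting integer coefficients to these (and the overall shape) gives p.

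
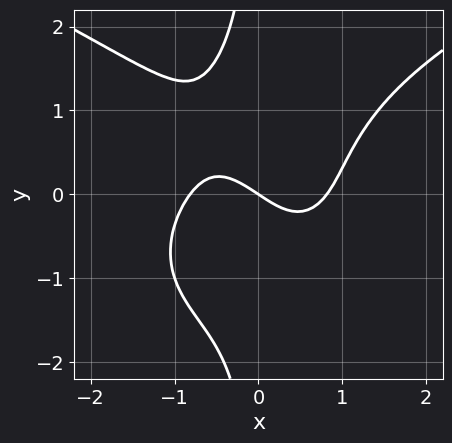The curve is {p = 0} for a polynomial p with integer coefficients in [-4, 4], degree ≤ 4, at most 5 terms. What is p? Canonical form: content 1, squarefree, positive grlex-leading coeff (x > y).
2*x*y^3 - 3*x^3 + 2*x + 3*y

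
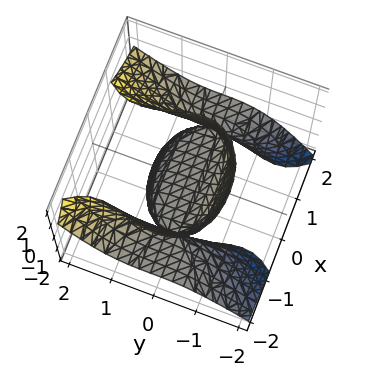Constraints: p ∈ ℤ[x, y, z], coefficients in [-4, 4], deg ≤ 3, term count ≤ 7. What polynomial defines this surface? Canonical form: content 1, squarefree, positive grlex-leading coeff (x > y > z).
2*x^2*z + x*z^2 - 2*y^3 + 2*y^2*z - 3*z

(a) The degree is 3 — the shape is more complex than any degree-2 surface.
(b) Against the integer gridlines: it crosses the z-axis at the gridline z = 0; the visible x-axis segment lies entirely on the surface; one y-axis crossing is at y = 0.
(c) These observations pin down the coefficients.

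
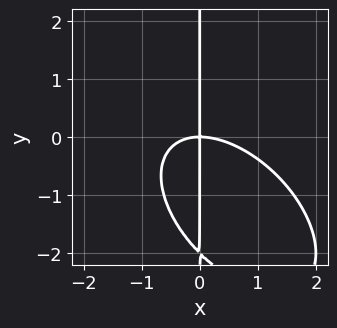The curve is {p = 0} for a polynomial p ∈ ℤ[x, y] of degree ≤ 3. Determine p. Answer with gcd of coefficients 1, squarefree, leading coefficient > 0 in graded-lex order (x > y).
x^3 + x^2*y + x*y^2 + 2*x*y

1. The degree is 3 — no degree-2 curve has this shape.
2. From the axis intercepts and sections: every point of the y-axis in the box is on the curve; it meets the x-axis at x = 0 (among the integer gridlines).
3. Matching integer coefficients to the picture gives p.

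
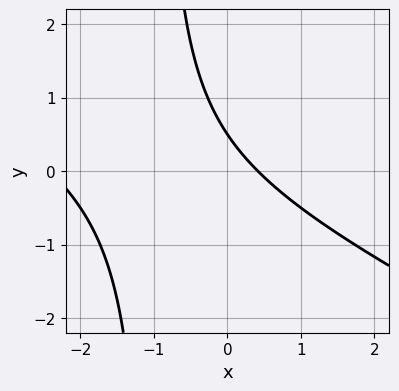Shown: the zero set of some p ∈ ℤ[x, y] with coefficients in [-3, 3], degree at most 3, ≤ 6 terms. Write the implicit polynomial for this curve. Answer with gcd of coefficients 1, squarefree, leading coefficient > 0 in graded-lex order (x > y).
x^2 + 2*x*y + 2*x + 2*y - 1

(a) deg p = 2.
(b) Matching integer coefficients to the picture gives p.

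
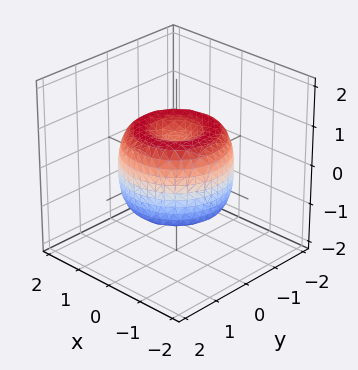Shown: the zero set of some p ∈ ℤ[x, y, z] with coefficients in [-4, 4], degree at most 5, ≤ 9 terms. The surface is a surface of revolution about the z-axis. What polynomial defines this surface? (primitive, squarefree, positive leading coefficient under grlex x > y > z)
2*x^4 + 4*x^2*y^2 + 2*y^4 - 3*x^2 - 3*y^2 + 2*z^2 - 1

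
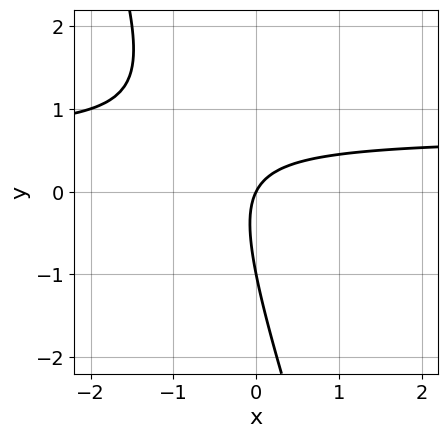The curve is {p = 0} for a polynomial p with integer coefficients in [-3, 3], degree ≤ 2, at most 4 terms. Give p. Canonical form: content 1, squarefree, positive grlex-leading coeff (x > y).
1. The degree is 2 — a generic line meets the curve in up to 2 points.
2. Reading off the gridlines: it crosses the x-axis at the gridline x = 0; among the integer gridlines, it crosses the y-axis at y ∈ {-1, 0}.
3. Assembling these constraints gives the stated polynomial.

3*x*y + y^2 - 2*x + y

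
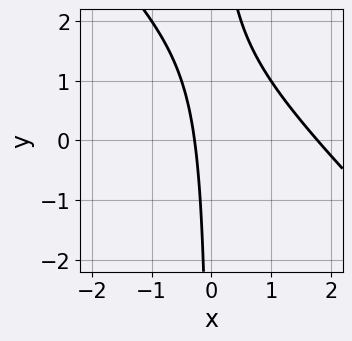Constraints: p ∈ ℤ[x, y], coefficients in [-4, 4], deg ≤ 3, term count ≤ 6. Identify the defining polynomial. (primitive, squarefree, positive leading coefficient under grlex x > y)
The degree is 2 — a generic line meets the curve in up to 2 points.
Reading off the gridlines: it misses every integer gridline on the y-axis.
These observations pin down the coefficients.

2*x^2 + 2*x*y - 3*x - 1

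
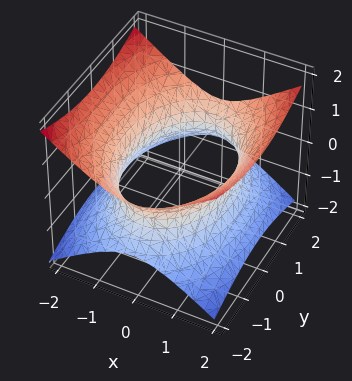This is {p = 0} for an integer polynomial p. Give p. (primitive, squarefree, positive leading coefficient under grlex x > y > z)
2*x^2 + y^2 - 3*z^2 - 3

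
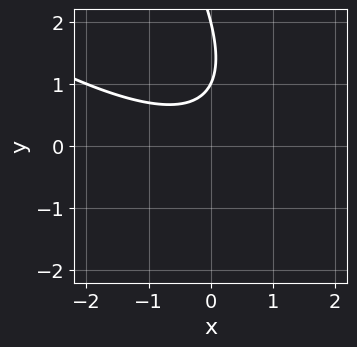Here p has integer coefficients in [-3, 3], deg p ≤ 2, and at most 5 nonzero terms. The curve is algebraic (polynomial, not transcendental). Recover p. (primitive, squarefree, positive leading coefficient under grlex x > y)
The degree is 2 — the shape is more complex than any degree-1 curve.
Reading off the gridlines: the y-axis gridline crossings are at y ∈ {1, 2}; it misses every integer gridline on the x-axis.
The integer polynomial consistent with all of this is the stated p.

x^2 + 2*x*y + y^2 - 3*y + 2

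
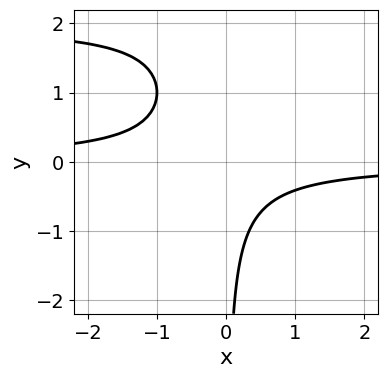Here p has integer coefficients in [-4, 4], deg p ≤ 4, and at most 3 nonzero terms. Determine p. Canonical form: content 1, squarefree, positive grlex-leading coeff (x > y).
x*y^2 - 2*x*y - 1

1. deg p = 3. No degree-2 curve has this shape.
2. From the axis intercepts and sections: it misses every integer gridline on the x-axis; it misses every integer gridline on the y-axis.
3. The integer polynomial consistent with all of this is the stated p.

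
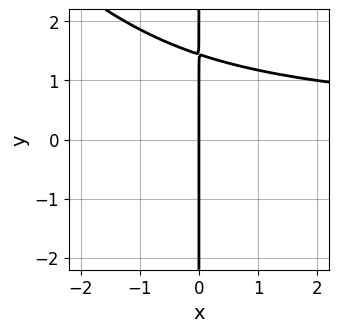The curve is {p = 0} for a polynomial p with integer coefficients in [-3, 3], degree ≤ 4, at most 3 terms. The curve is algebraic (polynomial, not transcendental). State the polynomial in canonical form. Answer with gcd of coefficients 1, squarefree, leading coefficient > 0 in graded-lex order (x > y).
1. deg p = 4.
2. Observable constraints: it crosses the x-axis at the gridline x = 0; the visible y-axis segment lies entirely on the curve.
3. Putting this together gives p.

x^2*y^2 + x*y^3 - 3*x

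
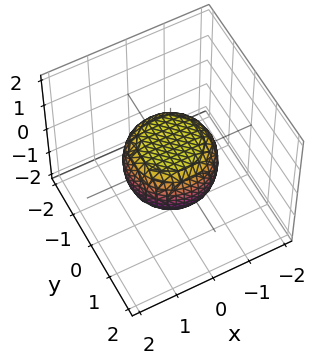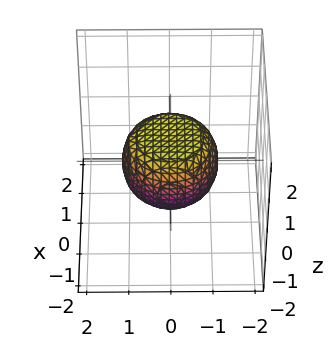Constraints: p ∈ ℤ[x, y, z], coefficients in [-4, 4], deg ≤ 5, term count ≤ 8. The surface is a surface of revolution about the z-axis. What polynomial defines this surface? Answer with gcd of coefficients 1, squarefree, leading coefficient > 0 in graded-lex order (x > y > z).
2*x^4 + 4*x^2*y^2 + 2*y^4 - x^2 - y^2 + 3*z^2 - 2

deg p = 4.
Symmetries: the surface is invariant under rotation about z: p = q(x² + y², z).
Observable constraints: a circular section at z = 0 has radius between 1 and 2.
The integer polynomial consistent with all of this is the stated p.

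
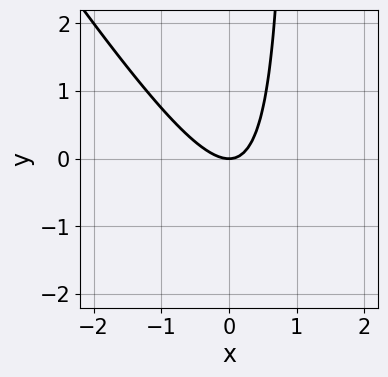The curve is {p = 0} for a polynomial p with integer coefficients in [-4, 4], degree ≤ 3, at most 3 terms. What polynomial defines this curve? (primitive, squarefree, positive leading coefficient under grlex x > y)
1. deg p = 2.
2. Checking where it meets the axes: it crosses the y-axis at the gridline y = 0; one x-axis crossing is at x = 0.
3. These observations pin down the coefficients.

3*x^2 + 2*x*y - 2*y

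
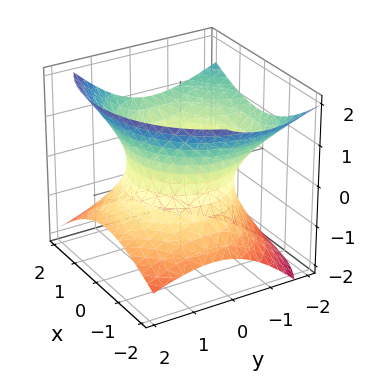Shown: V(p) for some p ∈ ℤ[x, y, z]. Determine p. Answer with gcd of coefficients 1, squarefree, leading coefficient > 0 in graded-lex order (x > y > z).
2*x^2 - x*z + 2*y^2 + 2*y*z - 3*z^2 - 3

First, the degree is 2 — no degree-1 surface has this shape.
Next, from the visible intercepts: no z-intercept at any integer in the box.
Finally, together with the visible shape, these determine p as stated.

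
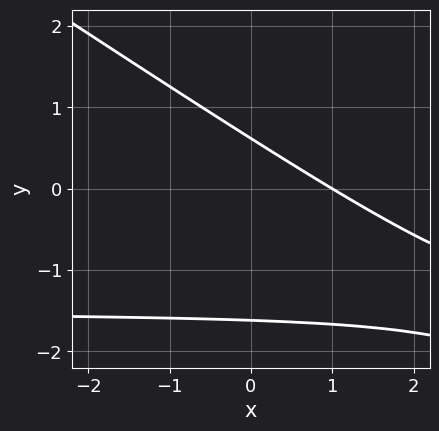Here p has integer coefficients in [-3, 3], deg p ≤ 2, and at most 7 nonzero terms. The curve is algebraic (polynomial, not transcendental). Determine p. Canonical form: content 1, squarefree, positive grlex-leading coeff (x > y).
(a) Degree: the shape is more complex than any degree-1 curve, so deg p = 2.
(b) Against the integer gridlines: it crosses the x-axis at the gridline x = 1.
(c) Assembling these constraints gives the stated polynomial.

2*x*y + 3*y^2 + 3*x + 3*y - 3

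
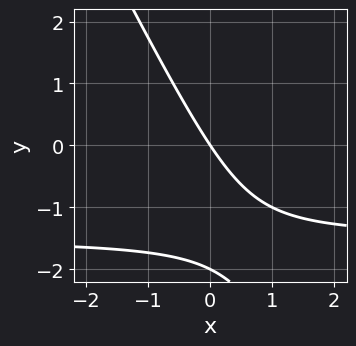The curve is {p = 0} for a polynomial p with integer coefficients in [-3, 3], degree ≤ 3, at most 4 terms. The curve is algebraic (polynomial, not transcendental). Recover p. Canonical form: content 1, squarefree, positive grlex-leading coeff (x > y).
1. The degree is 2 — the shape is more complex than any degree-1 curve.
2. From the visible intercepts: it meets the x-axis at x = 0 (among the integer gridlines); among the integer gridlines, it crosses the y-axis at y ∈ {-2, 0}.
3. Assembling these constraints gives the stated polynomial.

2*x*y + y^2 + 3*x + 2*y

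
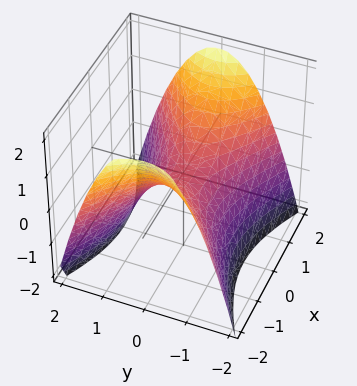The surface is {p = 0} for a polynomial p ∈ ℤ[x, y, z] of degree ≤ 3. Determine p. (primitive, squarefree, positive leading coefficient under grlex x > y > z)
x^2 - 2*y^2 - 2*z

(a) The degree is 2 — a hyperbolic paraboloid; a quadric.
(b) Symmetries: mirror symmetry x ↦ −x ⇒ only even powers of x; it's symmetric under y → −y, forcing even powers of y.
(c) Checking where it meets the axes: it crosses the y-axis at the gridline y = 0; it meets the z-axis at z = 0 (among the integer gridlines); one x-axis crossing is at x = 0.
(d) Putting this together gives p.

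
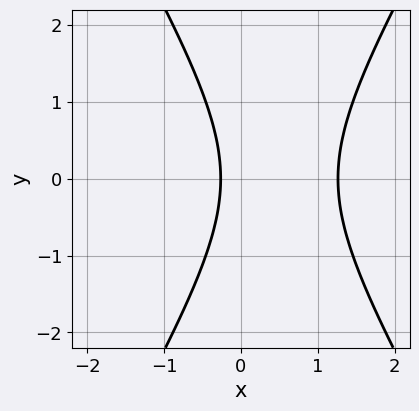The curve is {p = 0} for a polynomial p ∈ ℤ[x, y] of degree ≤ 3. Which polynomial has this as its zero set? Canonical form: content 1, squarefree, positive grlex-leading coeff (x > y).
deg p = 2.
Symmetries: it's symmetric under y → −y, forcing even powers of y.
From the visible intercepts: it misses every integer gridline on the y-axis.
These observations pin down the coefficients.

3*x^2 - y^2 - 3*x - 1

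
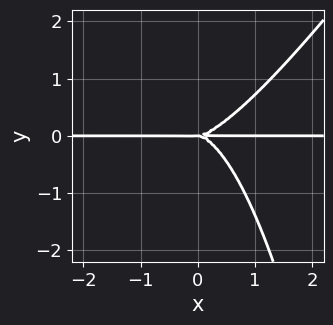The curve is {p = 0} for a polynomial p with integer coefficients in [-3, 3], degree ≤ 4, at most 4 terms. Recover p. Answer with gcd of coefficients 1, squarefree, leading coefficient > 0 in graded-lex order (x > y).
(a) deg p = 4. The shape is more complex than any degree-3 curve.
(b) Against the integer gridlines: it crosses the y-axis at the gridline y = 0; every point of the x-axis in the box is on the curve.
(c) These observations pin down the coefficients.

3*x^3*y - 2*x^2*y^2 - 3*y^3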